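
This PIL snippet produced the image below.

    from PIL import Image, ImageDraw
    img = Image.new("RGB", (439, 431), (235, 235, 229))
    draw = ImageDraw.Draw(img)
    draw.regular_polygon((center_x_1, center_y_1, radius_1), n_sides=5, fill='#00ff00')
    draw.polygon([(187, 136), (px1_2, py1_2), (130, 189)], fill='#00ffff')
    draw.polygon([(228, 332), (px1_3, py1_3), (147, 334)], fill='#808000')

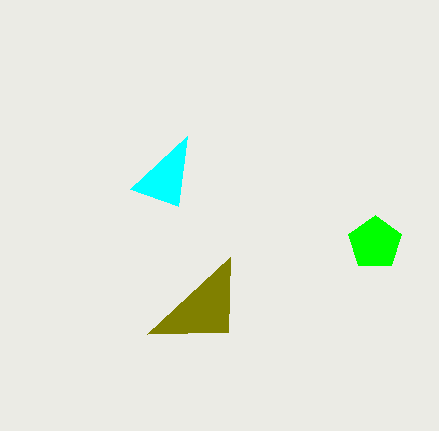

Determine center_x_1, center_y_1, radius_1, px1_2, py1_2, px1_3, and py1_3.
center_x_1 = 375, center_y_1 = 243, radius_1 = 28, px1_2 = 178, py1_2 = 206, px1_3 = 230, py1_3 = 257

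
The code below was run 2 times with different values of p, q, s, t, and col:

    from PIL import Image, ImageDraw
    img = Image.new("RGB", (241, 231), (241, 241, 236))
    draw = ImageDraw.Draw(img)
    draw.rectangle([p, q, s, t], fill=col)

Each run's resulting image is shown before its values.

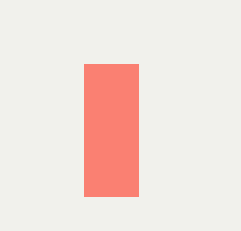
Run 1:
p = 84
q = 64
s = 138
t = 196
col = 'salmon'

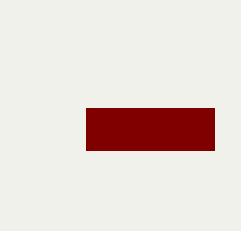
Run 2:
p = 86, q = 108, s = 214, t = 150, col = 'maroon'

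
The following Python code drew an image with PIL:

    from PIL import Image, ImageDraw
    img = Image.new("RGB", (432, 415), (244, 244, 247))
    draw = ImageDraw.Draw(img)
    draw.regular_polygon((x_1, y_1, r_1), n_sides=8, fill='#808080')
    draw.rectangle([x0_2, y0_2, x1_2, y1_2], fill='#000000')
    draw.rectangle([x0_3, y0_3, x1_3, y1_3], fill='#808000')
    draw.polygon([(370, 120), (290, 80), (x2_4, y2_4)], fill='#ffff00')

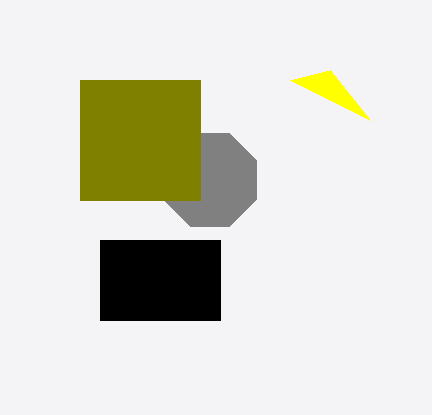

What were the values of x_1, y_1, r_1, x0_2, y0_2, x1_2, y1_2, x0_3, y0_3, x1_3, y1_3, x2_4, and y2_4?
x_1 = 210
y_1 = 180
r_1 = 50
x0_2 = 100
y0_2 = 240
x1_2 = 220
y1_2 = 320
x0_3 = 80
y0_3 = 80
x1_3 = 200
y1_3 = 200
x2_4 = 330
y2_4 = 70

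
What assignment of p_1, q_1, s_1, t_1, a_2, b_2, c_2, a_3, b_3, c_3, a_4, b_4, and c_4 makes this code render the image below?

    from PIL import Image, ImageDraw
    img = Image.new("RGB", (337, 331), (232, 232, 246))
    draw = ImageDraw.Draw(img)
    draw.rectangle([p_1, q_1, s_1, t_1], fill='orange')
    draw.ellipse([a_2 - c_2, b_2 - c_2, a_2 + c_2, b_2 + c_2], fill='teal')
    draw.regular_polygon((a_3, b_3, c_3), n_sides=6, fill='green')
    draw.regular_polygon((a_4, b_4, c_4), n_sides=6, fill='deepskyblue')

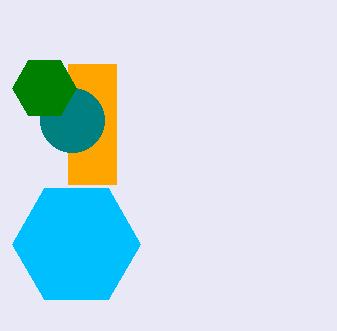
p_1 = 68; q_1 = 64; s_1 = 116; t_1 = 184; a_2 = 72; b_2 = 120; c_2 = 32; a_3 = 44; b_3 = 88; c_3 = 32; a_4 = 76; b_4 = 244; c_4 = 64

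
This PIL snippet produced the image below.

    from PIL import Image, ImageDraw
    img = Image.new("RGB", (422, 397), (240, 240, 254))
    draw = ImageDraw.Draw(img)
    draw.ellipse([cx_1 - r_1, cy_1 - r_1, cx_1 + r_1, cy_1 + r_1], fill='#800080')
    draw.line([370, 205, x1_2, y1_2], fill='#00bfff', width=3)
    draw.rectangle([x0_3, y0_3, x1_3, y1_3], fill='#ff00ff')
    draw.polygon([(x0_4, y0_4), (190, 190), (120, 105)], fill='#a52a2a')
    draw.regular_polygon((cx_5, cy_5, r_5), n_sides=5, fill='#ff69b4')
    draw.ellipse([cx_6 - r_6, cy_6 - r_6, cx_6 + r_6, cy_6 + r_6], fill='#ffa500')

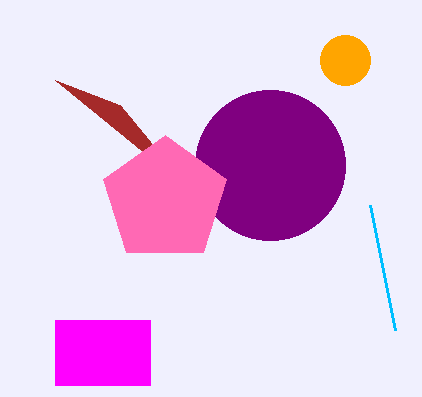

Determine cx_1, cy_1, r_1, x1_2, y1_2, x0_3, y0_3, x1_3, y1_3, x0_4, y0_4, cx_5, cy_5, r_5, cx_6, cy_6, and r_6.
cx_1 = 270; cy_1 = 165; r_1 = 75; x1_2 = 395; y1_2 = 330; x0_3 = 55; y0_3 = 320; x1_3 = 150; y1_3 = 385; x0_4 = 55; y0_4 = 80; cx_5 = 165; cy_5 = 200; r_5 = 65; cx_6 = 345; cy_6 = 60; r_6 = 25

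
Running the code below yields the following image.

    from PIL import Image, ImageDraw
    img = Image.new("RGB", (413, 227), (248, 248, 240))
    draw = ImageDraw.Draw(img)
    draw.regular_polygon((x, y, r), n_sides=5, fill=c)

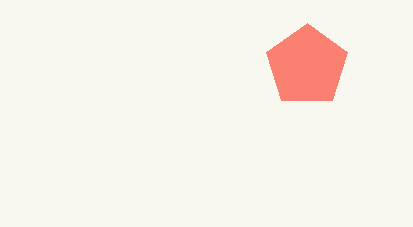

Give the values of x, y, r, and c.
x = 307
y = 66
r = 43
c = 'salmon'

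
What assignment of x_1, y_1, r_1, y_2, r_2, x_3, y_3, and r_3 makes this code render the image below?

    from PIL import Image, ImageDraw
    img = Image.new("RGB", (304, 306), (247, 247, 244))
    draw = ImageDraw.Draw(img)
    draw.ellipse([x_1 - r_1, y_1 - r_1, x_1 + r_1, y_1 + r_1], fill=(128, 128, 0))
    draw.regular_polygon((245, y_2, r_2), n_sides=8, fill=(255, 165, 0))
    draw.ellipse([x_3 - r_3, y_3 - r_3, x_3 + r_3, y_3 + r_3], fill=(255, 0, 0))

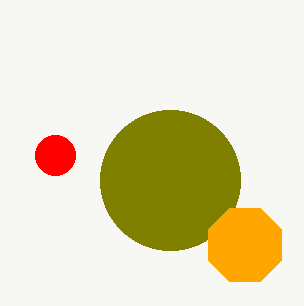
x_1 = 170, y_1 = 180, r_1 = 70, y_2 = 245, r_2 = 40, x_3 = 55, y_3 = 155, r_3 = 20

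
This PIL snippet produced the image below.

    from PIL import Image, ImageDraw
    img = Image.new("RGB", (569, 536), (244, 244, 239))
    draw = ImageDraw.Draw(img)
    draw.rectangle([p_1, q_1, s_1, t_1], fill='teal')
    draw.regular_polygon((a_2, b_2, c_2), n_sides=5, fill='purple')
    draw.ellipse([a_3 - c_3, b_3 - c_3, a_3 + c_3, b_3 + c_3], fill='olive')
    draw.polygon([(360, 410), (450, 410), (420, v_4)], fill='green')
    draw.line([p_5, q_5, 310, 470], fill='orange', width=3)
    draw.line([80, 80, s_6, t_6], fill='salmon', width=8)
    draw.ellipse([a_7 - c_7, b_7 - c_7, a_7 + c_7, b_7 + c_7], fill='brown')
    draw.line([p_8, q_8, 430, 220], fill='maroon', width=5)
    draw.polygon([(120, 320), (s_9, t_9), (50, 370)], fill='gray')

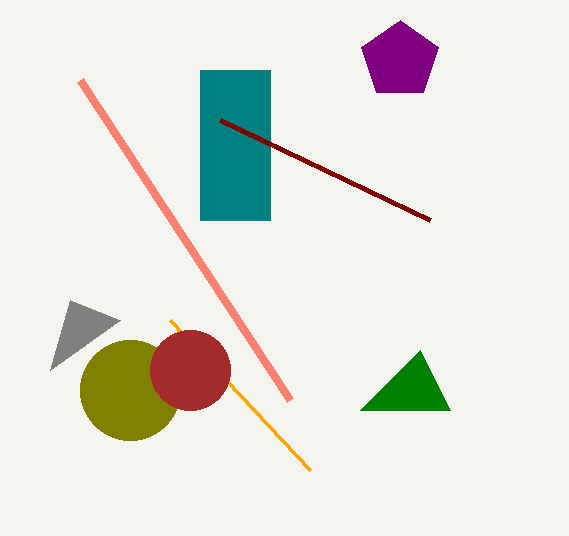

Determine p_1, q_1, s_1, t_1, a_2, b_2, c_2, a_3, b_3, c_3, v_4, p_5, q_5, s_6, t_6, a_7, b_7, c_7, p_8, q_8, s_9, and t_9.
p_1 = 200
q_1 = 70
s_1 = 270
t_1 = 220
a_2 = 400
b_2 = 60
c_2 = 40
a_3 = 130
b_3 = 390
c_3 = 50
v_4 = 350
p_5 = 170
q_5 = 320
s_6 = 290
t_6 = 400
a_7 = 190
b_7 = 370
c_7 = 40
p_8 = 220
q_8 = 120
s_9 = 70
t_9 = 300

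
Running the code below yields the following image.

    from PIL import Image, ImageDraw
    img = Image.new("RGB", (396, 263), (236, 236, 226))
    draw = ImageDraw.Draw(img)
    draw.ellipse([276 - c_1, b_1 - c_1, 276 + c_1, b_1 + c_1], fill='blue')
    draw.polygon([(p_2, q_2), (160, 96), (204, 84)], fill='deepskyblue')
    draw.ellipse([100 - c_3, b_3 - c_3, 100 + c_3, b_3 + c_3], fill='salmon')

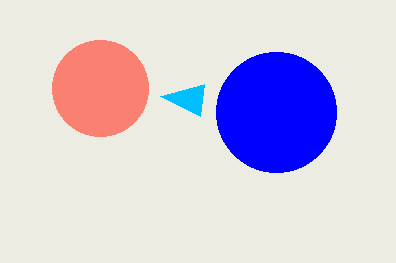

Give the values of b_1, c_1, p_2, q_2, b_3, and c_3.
b_1 = 112
c_1 = 60
p_2 = 200
q_2 = 116
b_3 = 88
c_3 = 48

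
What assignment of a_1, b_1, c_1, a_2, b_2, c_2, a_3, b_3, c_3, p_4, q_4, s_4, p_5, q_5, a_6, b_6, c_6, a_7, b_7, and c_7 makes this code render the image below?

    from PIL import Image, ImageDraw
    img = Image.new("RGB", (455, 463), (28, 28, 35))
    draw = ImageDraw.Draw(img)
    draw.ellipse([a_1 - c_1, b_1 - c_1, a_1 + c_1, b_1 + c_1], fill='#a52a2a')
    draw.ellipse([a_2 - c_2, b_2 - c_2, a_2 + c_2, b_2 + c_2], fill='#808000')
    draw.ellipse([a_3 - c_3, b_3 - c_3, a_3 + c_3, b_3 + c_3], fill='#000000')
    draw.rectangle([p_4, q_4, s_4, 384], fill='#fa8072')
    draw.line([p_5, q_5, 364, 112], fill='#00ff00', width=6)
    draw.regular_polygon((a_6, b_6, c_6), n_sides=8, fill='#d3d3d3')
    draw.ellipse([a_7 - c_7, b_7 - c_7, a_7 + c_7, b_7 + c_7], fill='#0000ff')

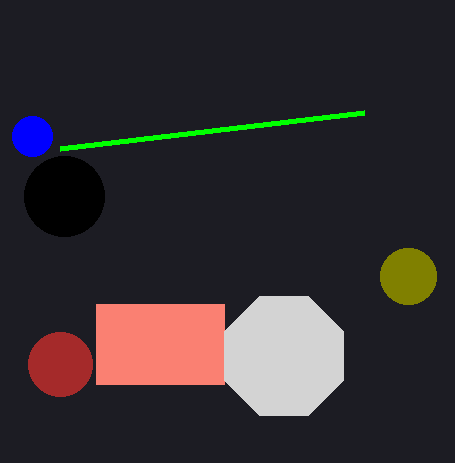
a_1 = 60
b_1 = 364
c_1 = 32
a_2 = 408
b_2 = 276
c_2 = 28
a_3 = 64
b_3 = 196
c_3 = 40
p_4 = 96
q_4 = 304
s_4 = 224
p_5 = 60
q_5 = 148
a_6 = 284
b_6 = 356
c_6 = 64
a_7 = 32
b_7 = 136
c_7 = 20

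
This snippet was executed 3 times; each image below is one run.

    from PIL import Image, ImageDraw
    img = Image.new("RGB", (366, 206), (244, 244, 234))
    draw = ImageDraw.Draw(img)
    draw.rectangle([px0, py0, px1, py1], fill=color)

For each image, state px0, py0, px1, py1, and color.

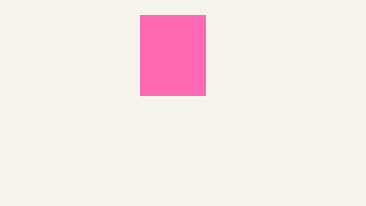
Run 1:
px0 = 140; py0 = 15; px1 = 205; py1 = 95; color = 'hotpink'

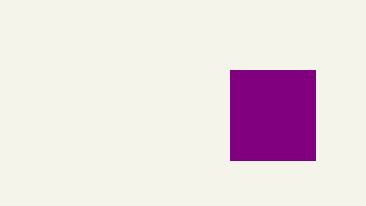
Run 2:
px0 = 230, py0 = 70, px1 = 315, py1 = 160, color = 'purple'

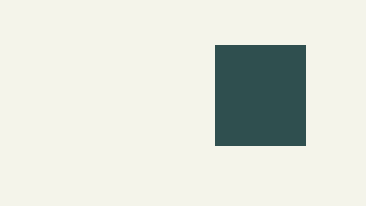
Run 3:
px0 = 215; py0 = 45; px1 = 305; py1 = 145; color = 'darkslategray'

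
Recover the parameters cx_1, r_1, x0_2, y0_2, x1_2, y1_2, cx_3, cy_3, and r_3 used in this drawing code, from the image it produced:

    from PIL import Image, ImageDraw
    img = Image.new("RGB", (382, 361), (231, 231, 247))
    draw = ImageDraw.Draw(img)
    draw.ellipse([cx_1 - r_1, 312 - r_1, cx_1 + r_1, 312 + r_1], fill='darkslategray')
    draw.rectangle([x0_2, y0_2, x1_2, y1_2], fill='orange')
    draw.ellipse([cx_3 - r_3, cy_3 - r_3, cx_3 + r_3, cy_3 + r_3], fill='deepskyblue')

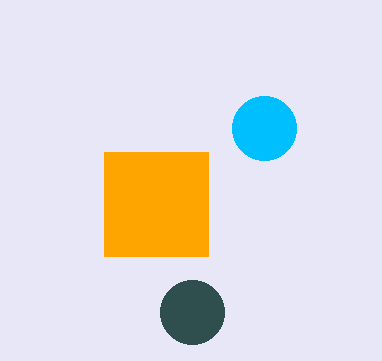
cx_1 = 192; r_1 = 32; x0_2 = 104; y0_2 = 152; x1_2 = 208; y1_2 = 256; cx_3 = 264; cy_3 = 128; r_3 = 32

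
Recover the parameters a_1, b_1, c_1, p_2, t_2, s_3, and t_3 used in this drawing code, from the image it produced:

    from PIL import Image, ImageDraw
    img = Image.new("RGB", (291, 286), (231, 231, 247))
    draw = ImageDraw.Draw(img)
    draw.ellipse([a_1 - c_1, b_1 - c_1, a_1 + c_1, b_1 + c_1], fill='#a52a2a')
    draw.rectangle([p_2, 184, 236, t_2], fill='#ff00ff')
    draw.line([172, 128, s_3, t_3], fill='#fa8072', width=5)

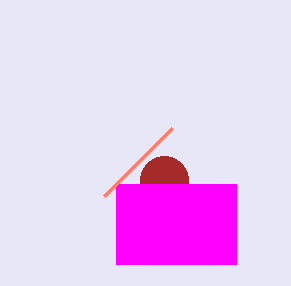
a_1 = 164; b_1 = 180; c_1 = 24; p_2 = 116; t_2 = 264; s_3 = 104; t_3 = 196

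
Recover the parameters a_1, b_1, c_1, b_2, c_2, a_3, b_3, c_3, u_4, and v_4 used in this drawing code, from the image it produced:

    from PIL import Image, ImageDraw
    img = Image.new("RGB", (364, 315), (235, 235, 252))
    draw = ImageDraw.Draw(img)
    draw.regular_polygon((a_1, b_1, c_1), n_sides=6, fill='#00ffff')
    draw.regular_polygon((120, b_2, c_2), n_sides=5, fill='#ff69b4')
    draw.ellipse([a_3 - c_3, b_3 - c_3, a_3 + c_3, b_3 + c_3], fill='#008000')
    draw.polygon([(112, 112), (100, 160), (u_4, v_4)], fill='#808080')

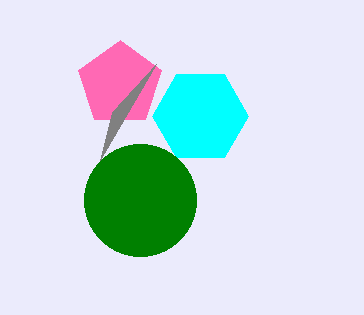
a_1 = 200, b_1 = 116, c_1 = 48, b_2 = 84, c_2 = 44, a_3 = 140, b_3 = 200, c_3 = 56, u_4 = 156, v_4 = 64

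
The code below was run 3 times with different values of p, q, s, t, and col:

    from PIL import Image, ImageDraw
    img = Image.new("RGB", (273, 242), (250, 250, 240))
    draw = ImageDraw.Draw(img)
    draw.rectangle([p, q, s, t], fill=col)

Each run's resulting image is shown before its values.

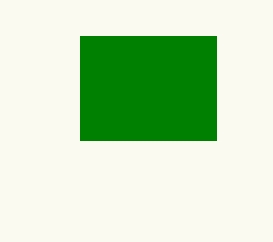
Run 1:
p = 80
q = 36
s = 216
t = 140
col = 'green'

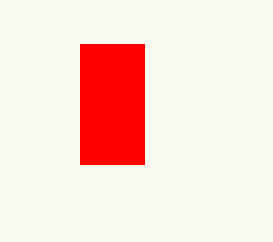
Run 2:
p = 80; q = 44; s = 144; t = 164; col = 'red'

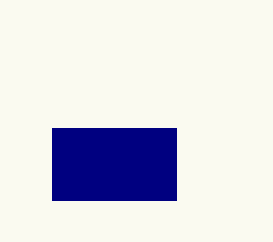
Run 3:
p = 52
q = 128
s = 176
t = 200
col = 'navy'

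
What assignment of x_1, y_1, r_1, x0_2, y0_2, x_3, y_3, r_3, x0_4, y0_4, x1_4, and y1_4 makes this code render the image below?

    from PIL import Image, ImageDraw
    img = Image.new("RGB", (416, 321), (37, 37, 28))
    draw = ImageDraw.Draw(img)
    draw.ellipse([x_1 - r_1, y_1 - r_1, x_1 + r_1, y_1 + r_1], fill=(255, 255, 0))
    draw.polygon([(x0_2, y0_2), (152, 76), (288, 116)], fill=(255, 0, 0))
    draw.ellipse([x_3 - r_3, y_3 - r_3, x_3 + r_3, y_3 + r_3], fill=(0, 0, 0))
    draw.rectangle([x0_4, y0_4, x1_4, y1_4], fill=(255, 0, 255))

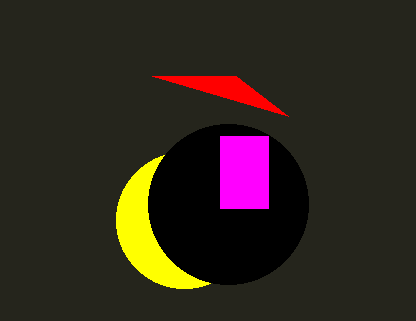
x_1 = 184
y_1 = 220
r_1 = 68
x0_2 = 236
y0_2 = 76
x_3 = 228
y_3 = 204
r_3 = 80
x0_4 = 220
y0_4 = 136
x1_4 = 268
y1_4 = 208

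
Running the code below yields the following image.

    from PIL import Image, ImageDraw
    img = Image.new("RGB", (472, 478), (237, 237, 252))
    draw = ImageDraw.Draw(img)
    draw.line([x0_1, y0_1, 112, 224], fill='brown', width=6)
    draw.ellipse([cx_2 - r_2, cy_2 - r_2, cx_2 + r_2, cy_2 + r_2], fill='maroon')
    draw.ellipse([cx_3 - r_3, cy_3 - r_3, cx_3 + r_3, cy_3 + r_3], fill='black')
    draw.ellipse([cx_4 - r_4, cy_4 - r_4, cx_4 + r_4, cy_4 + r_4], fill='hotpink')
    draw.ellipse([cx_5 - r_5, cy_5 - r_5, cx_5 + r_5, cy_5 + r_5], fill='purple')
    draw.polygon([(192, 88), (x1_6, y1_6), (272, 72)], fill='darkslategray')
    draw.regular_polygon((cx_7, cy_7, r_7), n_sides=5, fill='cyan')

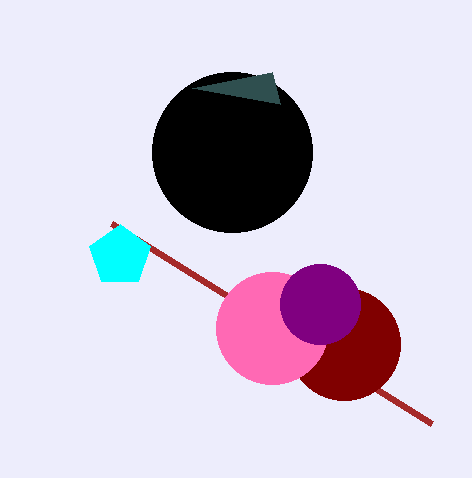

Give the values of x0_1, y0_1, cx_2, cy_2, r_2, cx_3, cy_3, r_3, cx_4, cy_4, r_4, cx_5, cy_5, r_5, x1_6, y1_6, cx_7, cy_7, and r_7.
x0_1 = 432, y0_1 = 424, cx_2 = 344, cy_2 = 344, r_2 = 56, cx_3 = 232, cy_3 = 152, r_3 = 80, cx_4 = 272, cy_4 = 328, r_4 = 56, cx_5 = 320, cy_5 = 304, r_5 = 40, x1_6 = 280, y1_6 = 104, cx_7 = 120, cy_7 = 256, r_7 = 32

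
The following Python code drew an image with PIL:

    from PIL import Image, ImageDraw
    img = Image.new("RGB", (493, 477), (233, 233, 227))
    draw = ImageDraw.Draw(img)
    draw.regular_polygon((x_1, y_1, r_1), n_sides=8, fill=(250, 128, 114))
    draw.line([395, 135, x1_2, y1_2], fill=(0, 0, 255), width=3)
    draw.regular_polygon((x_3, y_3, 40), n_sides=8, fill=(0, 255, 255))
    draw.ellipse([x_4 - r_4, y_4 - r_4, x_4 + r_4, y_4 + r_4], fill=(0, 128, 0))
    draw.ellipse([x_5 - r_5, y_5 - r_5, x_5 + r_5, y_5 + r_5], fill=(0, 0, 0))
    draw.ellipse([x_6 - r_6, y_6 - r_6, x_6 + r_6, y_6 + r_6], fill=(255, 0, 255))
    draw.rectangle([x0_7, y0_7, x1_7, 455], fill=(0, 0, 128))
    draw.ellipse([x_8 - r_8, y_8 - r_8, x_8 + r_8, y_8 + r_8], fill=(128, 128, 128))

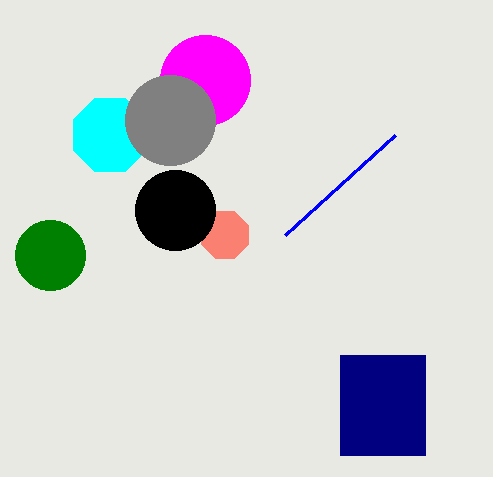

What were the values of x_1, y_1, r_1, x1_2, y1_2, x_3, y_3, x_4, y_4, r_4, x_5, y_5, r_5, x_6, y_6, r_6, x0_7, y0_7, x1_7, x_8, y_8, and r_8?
x_1 = 225; y_1 = 235; r_1 = 25; x1_2 = 285; y1_2 = 235; x_3 = 110; y_3 = 135; x_4 = 50; y_4 = 255; r_4 = 35; x_5 = 175; y_5 = 210; r_5 = 40; x_6 = 205; y_6 = 80; r_6 = 45; x0_7 = 340; y0_7 = 355; x1_7 = 425; x_8 = 170; y_8 = 120; r_8 = 45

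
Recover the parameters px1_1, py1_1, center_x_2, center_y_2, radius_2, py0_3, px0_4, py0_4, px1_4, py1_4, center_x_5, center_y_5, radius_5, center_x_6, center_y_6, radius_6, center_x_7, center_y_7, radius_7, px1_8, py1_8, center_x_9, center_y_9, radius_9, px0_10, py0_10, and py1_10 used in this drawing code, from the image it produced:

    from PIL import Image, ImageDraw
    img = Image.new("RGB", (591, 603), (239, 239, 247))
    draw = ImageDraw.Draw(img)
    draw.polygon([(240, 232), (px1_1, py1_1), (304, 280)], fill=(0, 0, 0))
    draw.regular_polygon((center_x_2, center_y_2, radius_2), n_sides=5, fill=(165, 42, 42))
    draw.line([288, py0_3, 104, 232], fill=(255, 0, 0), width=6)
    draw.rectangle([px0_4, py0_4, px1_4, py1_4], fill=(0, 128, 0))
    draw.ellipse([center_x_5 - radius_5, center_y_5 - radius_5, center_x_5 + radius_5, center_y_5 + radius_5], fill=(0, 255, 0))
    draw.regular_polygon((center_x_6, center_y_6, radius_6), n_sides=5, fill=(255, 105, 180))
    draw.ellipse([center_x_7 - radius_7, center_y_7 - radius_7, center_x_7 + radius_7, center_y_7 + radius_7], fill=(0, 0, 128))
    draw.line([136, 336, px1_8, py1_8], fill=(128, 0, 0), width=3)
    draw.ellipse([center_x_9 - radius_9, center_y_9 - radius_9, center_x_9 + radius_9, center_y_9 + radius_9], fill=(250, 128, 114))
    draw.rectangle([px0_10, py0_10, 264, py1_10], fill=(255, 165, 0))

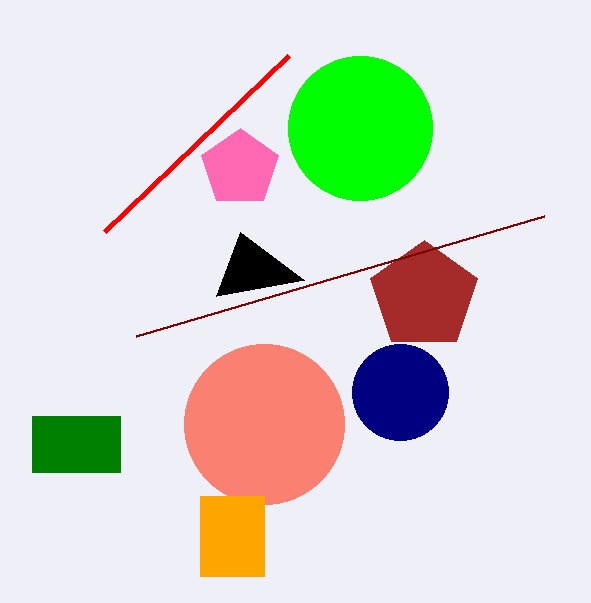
px1_1 = 216, py1_1 = 296, center_x_2 = 424, center_y_2 = 296, radius_2 = 56, py0_3 = 56, px0_4 = 32, py0_4 = 416, px1_4 = 120, py1_4 = 472, center_x_5 = 360, center_y_5 = 128, radius_5 = 72, center_x_6 = 240, center_y_6 = 168, radius_6 = 40, center_x_7 = 400, center_y_7 = 392, radius_7 = 48, px1_8 = 544, py1_8 = 216, center_x_9 = 264, center_y_9 = 424, radius_9 = 80, px0_10 = 200, py0_10 = 496, py1_10 = 576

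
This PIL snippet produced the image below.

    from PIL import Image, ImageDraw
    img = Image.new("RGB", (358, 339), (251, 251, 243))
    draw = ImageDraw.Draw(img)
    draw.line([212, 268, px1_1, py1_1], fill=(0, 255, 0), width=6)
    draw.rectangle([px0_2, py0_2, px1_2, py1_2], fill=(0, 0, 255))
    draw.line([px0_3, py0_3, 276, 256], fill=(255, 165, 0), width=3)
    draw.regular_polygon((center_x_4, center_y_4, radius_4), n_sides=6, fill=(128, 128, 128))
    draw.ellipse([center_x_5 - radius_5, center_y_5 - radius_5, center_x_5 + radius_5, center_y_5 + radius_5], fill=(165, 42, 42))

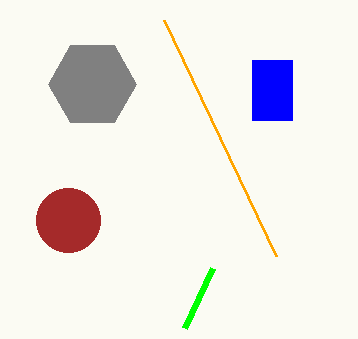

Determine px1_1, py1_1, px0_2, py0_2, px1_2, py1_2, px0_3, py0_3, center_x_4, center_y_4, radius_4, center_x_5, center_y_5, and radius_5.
px1_1 = 184
py1_1 = 328
px0_2 = 252
py0_2 = 60
px1_2 = 292
py1_2 = 120
px0_3 = 164
py0_3 = 20
center_x_4 = 92
center_y_4 = 84
radius_4 = 44
center_x_5 = 68
center_y_5 = 220
radius_5 = 32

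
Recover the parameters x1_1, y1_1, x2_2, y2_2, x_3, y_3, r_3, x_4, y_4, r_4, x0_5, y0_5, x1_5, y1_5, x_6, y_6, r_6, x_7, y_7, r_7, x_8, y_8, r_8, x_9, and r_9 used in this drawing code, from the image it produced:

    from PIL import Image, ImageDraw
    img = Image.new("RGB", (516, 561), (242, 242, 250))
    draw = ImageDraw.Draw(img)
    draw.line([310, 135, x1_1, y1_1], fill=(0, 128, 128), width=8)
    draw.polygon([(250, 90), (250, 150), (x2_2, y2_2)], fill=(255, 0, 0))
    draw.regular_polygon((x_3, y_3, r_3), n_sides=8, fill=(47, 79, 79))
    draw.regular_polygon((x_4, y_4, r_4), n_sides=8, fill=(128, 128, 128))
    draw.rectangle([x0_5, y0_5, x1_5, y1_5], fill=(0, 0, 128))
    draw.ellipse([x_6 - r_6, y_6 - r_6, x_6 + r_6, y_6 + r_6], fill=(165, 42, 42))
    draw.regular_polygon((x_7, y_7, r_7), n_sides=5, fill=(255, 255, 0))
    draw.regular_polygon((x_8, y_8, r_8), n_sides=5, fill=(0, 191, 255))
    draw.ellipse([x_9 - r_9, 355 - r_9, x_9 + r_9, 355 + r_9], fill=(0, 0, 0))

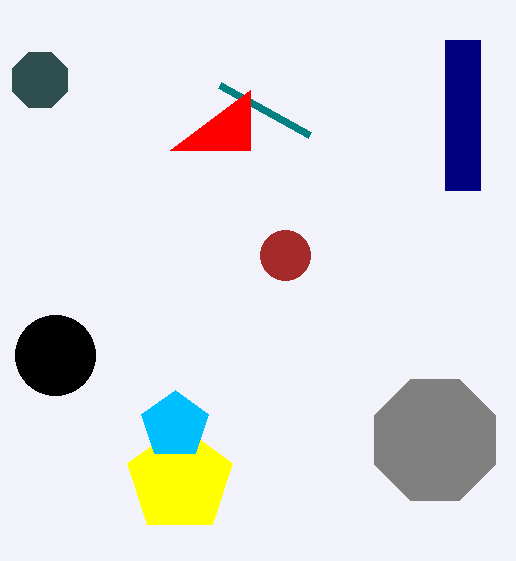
x1_1 = 220
y1_1 = 85
x2_2 = 170
y2_2 = 150
x_3 = 40
y_3 = 80
r_3 = 30
x_4 = 435
y_4 = 440
r_4 = 65
x0_5 = 445
y0_5 = 40
x1_5 = 480
y1_5 = 190
x_6 = 285
y_6 = 255
r_6 = 25
x_7 = 180
y_7 = 480
r_7 = 55
x_8 = 175
y_8 = 425
r_8 = 35
x_9 = 55
r_9 = 40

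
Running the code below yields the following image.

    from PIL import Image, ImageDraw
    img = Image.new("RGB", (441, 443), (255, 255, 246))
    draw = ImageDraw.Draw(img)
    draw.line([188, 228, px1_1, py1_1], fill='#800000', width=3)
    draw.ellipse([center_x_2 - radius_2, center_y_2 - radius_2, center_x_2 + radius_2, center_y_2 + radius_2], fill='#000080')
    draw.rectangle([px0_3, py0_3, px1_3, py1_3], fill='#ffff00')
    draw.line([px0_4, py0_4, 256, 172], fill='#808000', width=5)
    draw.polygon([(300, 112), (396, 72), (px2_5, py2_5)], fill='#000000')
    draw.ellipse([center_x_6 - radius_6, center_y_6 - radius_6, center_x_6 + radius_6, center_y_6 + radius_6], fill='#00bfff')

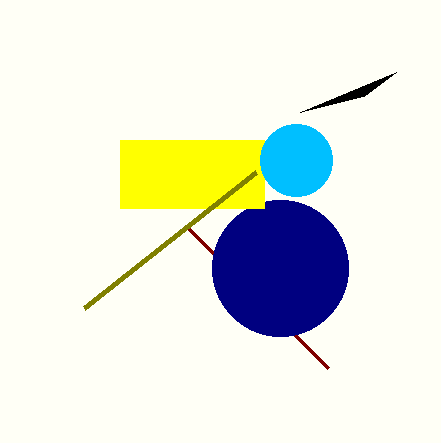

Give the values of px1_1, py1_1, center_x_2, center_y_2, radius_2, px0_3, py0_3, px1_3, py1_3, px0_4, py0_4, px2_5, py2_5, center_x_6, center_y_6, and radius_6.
px1_1 = 328
py1_1 = 368
center_x_2 = 280
center_y_2 = 268
radius_2 = 68
px0_3 = 120
py0_3 = 140
px1_3 = 264
py1_3 = 208
px0_4 = 84
py0_4 = 308
px2_5 = 364
py2_5 = 96
center_x_6 = 296
center_y_6 = 160
radius_6 = 36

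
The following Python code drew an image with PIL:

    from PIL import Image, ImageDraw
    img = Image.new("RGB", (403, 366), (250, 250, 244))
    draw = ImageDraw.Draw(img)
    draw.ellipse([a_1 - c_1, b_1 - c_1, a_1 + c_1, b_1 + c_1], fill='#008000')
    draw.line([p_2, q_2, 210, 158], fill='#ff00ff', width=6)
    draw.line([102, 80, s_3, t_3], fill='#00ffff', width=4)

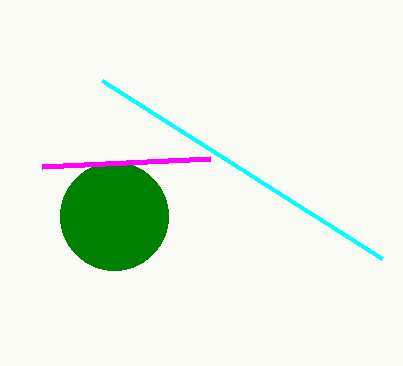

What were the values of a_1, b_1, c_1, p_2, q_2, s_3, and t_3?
a_1 = 114, b_1 = 216, c_1 = 54, p_2 = 42, q_2 = 166, s_3 = 382, t_3 = 258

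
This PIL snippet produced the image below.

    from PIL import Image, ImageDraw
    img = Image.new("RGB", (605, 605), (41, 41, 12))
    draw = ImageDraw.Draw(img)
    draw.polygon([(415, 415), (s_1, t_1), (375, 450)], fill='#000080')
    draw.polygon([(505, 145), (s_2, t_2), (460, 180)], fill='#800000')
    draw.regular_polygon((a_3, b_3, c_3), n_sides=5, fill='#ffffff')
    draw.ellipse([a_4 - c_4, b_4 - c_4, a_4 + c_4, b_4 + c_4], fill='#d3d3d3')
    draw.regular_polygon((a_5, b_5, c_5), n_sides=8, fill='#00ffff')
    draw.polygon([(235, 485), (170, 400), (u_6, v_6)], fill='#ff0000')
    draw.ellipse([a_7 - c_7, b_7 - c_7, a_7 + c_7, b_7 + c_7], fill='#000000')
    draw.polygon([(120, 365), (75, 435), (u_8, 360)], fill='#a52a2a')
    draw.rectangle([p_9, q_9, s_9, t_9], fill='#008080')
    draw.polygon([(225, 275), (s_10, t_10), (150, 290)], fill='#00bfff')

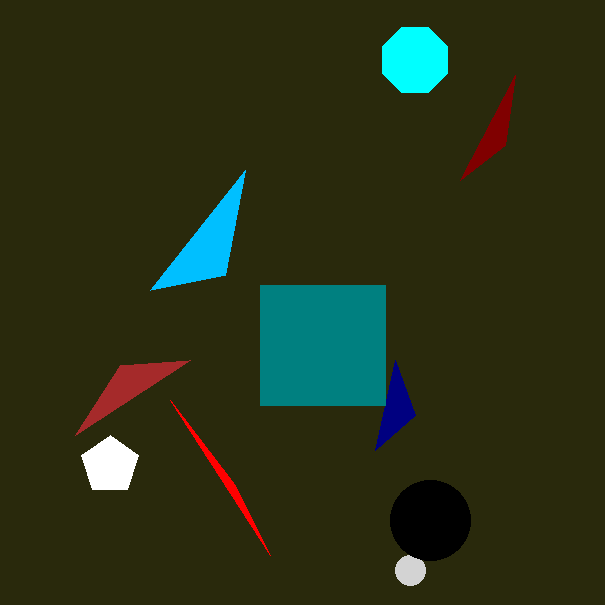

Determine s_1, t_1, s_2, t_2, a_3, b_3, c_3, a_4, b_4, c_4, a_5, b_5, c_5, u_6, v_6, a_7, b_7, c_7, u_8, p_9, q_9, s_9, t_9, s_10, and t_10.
s_1 = 395, t_1 = 360, s_2 = 515, t_2 = 75, a_3 = 110, b_3 = 465, c_3 = 30, a_4 = 410, b_4 = 570, c_4 = 15, a_5 = 415, b_5 = 60, c_5 = 35, u_6 = 270, v_6 = 555, a_7 = 430, b_7 = 520, c_7 = 40, u_8 = 190, p_9 = 260, q_9 = 285, s_9 = 385, t_9 = 405, s_10 = 245, t_10 = 170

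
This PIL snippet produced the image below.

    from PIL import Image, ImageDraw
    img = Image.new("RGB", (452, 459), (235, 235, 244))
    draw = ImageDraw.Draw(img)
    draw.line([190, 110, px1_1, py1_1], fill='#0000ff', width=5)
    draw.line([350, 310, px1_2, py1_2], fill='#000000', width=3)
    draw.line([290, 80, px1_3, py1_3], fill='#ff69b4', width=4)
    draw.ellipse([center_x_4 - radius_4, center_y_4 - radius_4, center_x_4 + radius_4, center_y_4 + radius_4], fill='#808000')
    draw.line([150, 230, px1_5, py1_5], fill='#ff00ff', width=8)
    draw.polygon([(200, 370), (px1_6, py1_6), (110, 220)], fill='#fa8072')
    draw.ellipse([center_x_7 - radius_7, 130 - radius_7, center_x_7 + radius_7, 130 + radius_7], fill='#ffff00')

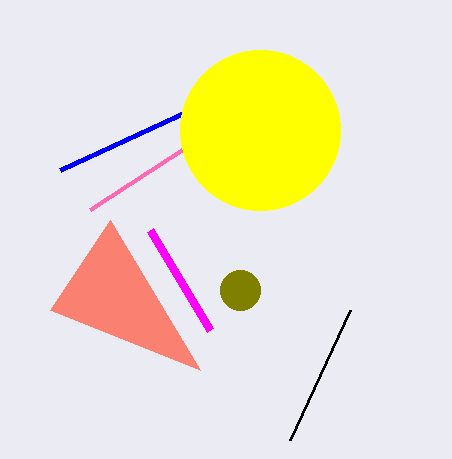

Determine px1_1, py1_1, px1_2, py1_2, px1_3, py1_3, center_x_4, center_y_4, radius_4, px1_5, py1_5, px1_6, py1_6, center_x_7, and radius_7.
px1_1 = 60; py1_1 = 170; px1_2 = 290; py1_2 = 440; px1_3 = 90; py1_3 = 210; center_x_4 = 240; center_y_4 = 290; radius_4 = 20; px1_5 = 210; py1_5 = 330; px1_6 = 50; py1_6 = 310; center_x_7 = 260; radius_7 = 80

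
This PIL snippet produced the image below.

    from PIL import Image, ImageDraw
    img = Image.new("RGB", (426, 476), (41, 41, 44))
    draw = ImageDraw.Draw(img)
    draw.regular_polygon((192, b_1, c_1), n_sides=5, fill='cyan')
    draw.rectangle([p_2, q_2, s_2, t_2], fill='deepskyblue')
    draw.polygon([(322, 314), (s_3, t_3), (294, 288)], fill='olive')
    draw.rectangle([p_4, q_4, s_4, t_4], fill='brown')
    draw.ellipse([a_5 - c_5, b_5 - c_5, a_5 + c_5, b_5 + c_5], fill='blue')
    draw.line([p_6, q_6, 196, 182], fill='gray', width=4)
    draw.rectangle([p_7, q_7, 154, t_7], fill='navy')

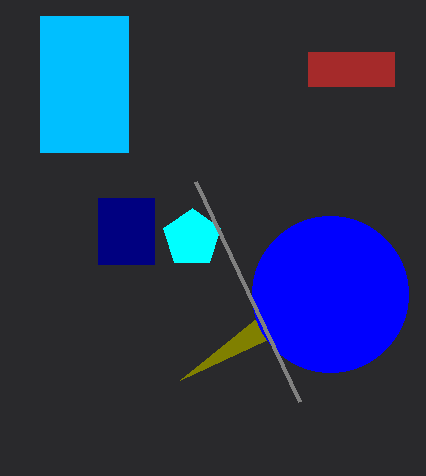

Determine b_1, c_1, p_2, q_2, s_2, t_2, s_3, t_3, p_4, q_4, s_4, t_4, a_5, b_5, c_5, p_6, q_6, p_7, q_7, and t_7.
b_1 = 238
c_1 = 30
p_2 = 40
q_2 = 16
s_2 = 128
t_2 = 152
s_3 = 180
t_3 = 380
p_4 = 308
q_4 = 52
s_4 = 394
t_4 = 86
a_5 = 330
b_5 = 294
c_5 = 78
p_6 = 300
q_6 = 402
p_7 = 98
q_7 = 198
t_7 = 264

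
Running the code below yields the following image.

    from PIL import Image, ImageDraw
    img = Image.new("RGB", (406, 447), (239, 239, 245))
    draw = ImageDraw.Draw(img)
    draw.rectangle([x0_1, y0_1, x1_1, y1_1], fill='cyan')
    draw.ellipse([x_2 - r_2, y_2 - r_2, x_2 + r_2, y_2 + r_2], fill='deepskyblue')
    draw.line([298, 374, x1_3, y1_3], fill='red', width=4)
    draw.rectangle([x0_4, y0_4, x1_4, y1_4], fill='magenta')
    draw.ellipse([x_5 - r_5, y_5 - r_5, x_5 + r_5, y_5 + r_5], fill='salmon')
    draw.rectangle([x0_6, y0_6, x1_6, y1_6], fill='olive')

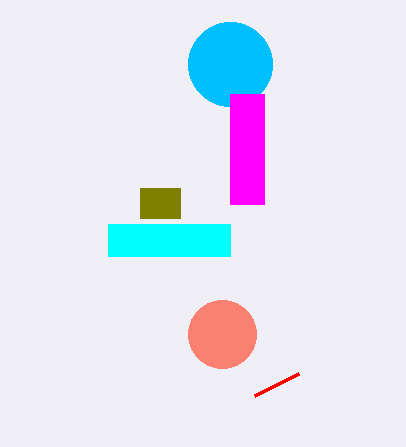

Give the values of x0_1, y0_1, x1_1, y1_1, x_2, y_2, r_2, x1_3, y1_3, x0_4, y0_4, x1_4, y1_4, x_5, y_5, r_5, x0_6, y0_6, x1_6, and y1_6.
x0_1 = 108
y0_1 = 224
x1_1 = 230
y1_1 = 256
x_2 = 230
y_2 = 64
r_2 = 42
x1_3 = 254
y1_3 = 396
x0_4 = 230
y0_4 = 94
x1_4 = 264
y1_4 = 204
x_5 = 222
y_5 = 334
r_5 = 34
x0_6 = 140
y0_6 = 188
x1_6 = 180
y1_6 = 218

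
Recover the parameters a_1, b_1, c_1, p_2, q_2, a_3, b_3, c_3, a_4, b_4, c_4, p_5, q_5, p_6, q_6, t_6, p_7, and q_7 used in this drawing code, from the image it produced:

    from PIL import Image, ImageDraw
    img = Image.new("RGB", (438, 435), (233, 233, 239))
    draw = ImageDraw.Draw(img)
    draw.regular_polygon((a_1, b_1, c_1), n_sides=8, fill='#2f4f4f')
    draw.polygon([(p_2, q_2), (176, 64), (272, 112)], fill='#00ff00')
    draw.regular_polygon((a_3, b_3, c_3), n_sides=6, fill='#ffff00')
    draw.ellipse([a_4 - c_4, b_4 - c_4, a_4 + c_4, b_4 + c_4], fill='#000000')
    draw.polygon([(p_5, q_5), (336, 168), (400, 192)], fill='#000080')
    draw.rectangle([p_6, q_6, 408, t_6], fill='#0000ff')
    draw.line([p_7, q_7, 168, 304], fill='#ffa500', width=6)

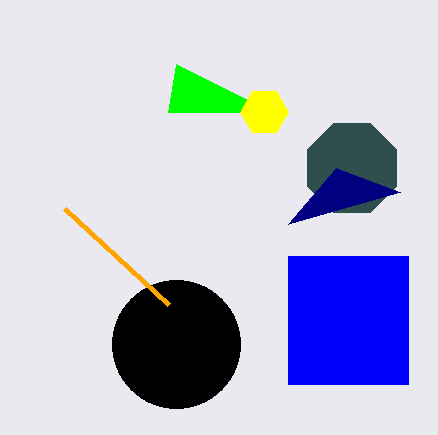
a_1 = 352
b_1 = 168
c_1 = 48
p_2 = 168
q_2 = 112
a_3 = 264
b_3 = 112
c_3 = 24
a_4 = 176
b_4 = 344
c_4 = 64
p_5 = 288
q_5 = 224
p_6 = 288
q_6 = 256
t_6 = 384
p_7 = 64
q_7 = 208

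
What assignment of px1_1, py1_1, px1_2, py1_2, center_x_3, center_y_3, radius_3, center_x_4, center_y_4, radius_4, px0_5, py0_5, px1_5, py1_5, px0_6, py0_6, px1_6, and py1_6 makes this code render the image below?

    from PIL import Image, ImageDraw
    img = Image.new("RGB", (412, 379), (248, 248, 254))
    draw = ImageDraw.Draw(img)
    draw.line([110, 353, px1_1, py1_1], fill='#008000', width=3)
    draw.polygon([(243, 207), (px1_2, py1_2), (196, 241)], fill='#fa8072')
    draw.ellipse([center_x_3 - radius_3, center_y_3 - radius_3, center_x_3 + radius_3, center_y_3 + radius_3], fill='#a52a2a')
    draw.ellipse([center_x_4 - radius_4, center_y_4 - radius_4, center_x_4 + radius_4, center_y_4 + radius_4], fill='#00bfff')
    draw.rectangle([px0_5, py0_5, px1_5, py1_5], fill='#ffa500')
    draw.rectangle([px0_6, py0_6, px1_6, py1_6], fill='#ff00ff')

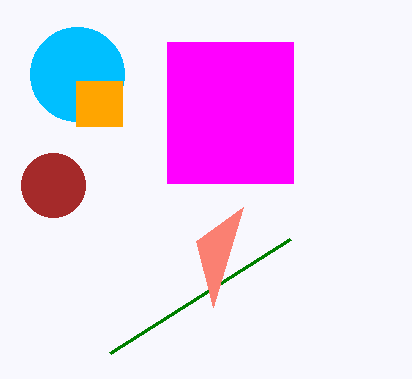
px1_1 = 290; py1_1 = 239; px1_2 = 213; py1_2 = 307; center_x_3 = 53; center_y_3 = 185; radius_3 = 32; center_x_4 = 77; center_y_4 = 74; radius_4 = 47; px0_5 = 76; py0_5 = 81; px1_5 = 122; py1_5 = 126; px0_6 = 167; py0_6 = 42; px1_6 = 293; py1_6 = 183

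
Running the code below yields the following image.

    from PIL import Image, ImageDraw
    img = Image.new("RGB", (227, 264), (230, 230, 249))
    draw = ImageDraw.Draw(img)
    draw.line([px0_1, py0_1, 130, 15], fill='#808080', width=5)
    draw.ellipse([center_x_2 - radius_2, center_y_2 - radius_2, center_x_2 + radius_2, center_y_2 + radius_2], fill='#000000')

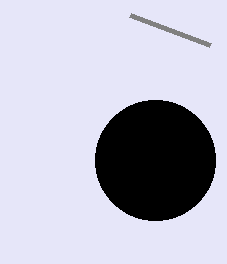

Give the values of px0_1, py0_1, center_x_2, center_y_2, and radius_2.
px0_1 = 210, py0_1 = 45, center_x_2 = 155, center_y_2 = 160, radius_2 = 60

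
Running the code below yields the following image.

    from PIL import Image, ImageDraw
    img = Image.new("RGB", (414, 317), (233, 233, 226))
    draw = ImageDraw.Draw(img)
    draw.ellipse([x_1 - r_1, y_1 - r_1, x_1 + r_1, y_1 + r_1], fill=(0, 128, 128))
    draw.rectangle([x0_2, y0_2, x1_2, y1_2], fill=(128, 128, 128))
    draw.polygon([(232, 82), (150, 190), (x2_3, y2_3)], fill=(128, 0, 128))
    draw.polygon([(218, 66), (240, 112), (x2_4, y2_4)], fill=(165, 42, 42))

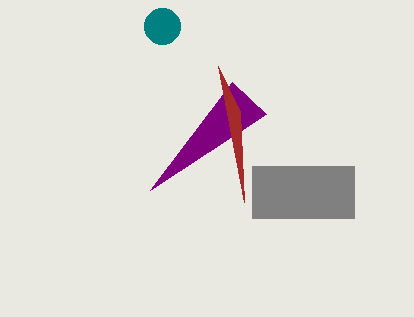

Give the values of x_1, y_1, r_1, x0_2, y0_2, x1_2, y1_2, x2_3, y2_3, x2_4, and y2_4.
x_1 = 162, y_1 = 26, r_1 = 18, x0_2 = 252, y0_2 = 166, x1_2 = 354, y1_2 = 218, x2_3 = 266, y2_3 = 114, x2_4 = 244, y2_4 = 202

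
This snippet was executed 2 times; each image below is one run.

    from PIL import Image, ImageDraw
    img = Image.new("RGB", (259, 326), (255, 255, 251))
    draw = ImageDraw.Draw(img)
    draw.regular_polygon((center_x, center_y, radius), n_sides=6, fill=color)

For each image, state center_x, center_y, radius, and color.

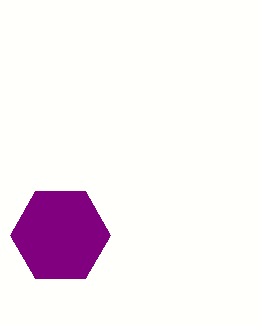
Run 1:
center_x = 60; center_y = 235; radius = 50; color = 'purple'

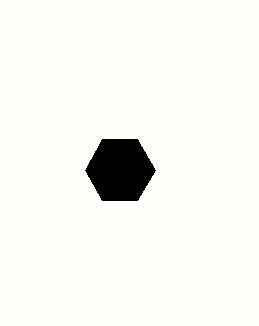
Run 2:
center_x = 120; center_y = 170; radius = 35; color = 'black'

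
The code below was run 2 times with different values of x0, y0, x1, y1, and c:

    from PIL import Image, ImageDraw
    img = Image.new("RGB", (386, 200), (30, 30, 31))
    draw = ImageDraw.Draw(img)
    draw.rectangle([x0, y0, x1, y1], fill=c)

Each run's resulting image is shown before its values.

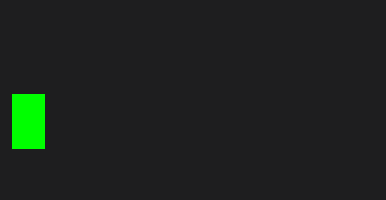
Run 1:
x0 = 12; y0 = 94; x1 = 44; y1 = 148; c = 'lime'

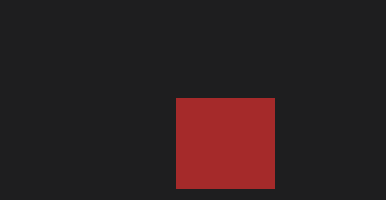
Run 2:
x0 = 176, y0 = 98, x1 = 274, y1 = 188, c = 'brown'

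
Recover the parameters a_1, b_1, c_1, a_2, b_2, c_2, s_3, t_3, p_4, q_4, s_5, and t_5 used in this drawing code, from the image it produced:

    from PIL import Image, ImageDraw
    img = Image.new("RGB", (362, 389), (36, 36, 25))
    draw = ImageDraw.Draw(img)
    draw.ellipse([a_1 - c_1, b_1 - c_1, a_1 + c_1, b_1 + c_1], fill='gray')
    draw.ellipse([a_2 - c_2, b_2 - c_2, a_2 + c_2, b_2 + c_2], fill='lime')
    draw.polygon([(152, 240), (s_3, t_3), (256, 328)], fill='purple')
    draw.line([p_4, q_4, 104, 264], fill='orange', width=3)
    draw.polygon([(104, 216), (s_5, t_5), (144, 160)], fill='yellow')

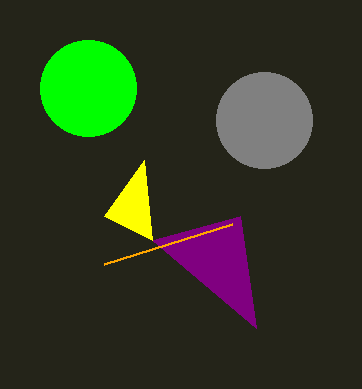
a_1 = 264; b_1 = 120; c_1 = 48; a_2 = 88; b_2 = 88; c_2 = 48; s_3 = 240; t_3 = 216; p_4 = 232; q_4 = 224; s_5 = 152; t_5 = 240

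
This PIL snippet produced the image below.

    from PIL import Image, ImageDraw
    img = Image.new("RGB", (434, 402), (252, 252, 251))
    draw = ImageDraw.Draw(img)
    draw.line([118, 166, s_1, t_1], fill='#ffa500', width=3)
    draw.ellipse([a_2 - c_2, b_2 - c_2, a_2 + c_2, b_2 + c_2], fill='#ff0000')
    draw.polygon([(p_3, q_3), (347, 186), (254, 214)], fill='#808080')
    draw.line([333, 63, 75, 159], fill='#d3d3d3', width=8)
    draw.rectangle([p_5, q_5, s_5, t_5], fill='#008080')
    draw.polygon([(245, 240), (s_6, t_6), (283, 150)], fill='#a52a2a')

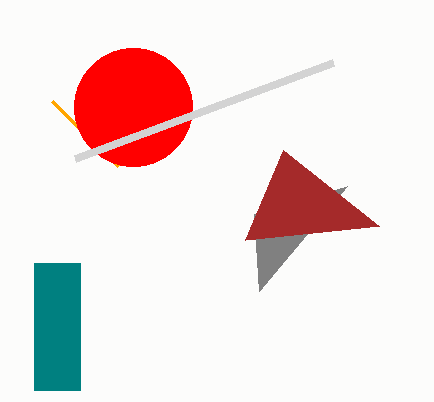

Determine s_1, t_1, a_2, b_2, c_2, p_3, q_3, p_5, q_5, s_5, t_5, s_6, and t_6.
s_1 = 52, t_1 = 101, a_2 = 133, b_2 = 107, c_2 = 59, p_3 = 259, q_3 = 291, p_5 = 34, q_5 = 263, s_5 = 80, t_5 = 390, s_6 = 379, t_6 = 226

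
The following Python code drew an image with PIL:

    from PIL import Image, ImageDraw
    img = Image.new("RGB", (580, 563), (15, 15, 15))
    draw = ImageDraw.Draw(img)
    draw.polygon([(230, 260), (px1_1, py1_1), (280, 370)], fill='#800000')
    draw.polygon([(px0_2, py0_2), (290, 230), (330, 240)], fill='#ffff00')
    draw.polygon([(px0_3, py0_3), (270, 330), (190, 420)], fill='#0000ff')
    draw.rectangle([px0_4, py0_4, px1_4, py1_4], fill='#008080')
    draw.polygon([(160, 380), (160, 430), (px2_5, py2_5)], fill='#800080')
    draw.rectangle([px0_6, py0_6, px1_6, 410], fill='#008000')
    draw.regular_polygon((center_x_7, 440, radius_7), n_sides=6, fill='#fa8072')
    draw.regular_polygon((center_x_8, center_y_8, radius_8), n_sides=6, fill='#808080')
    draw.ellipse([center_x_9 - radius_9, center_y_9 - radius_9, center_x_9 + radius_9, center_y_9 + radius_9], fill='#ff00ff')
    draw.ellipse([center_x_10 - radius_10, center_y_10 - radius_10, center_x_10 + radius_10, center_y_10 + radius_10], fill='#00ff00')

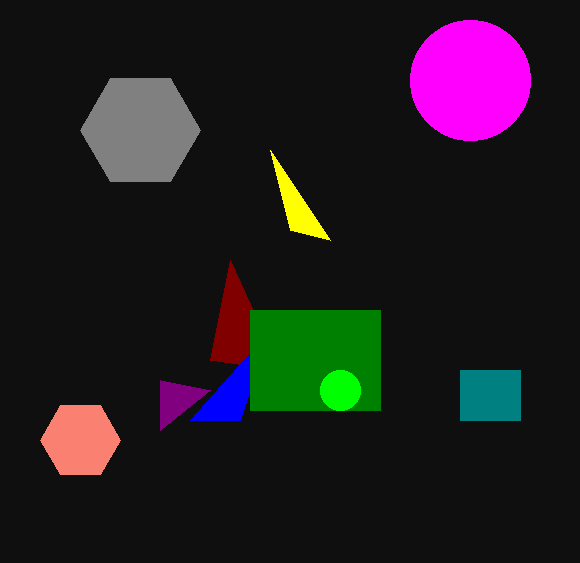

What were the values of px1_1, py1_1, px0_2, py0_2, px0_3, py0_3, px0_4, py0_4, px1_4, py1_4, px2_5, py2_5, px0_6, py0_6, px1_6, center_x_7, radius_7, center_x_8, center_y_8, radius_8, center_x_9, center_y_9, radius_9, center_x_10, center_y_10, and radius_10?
px1_1 = 210, py1_1 = 360, px0_2 = 270, py0_2 = 150, px0_3 = 240, py0_3 = 420, px0_4 = 460, py0_4 = 370, px1_4 = 520, py1_4 = 420, px2_5 = 210, py2_5 = 390, px0_6 = 250, py0_6 = 310, px1_6 = 380, center_x_7 = 80, radius_7 = 40, center_x_8 = 140, center_y_8 = 130, radius_8 = 60, center_x_9 = 470, center_y_9 = 80, radius_9 = 60, center_x_10 = 340, center_y_10 = 390, radius_10 = 20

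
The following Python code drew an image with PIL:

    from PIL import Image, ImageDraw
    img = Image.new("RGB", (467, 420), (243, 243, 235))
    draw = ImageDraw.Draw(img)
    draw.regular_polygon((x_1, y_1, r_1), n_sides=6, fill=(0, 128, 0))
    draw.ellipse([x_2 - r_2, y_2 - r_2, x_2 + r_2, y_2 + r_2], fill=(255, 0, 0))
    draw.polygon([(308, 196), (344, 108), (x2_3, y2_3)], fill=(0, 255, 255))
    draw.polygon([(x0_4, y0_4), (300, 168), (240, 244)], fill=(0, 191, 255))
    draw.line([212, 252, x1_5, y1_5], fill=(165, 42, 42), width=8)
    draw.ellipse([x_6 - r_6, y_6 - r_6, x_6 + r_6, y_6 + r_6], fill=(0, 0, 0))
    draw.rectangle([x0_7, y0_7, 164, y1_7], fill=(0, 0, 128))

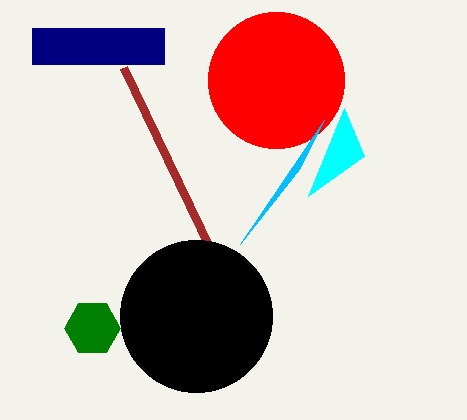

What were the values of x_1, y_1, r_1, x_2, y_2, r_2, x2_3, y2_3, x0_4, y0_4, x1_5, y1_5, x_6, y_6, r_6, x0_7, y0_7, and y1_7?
x_1 = 92
y_1 = 328
r_1 = 28
x_2 = 276
y_2 = 80
r_2 = 68
x2_3 = 364
y2_3 = 156
x0_4 = 324
y0_4 = 120
x1_5 = 124
y1_5 = 68
x_6 = 196
y_6 = 316
r_6 = 76
x0_7 = 32
y0_7 = 28
y1_7 = 64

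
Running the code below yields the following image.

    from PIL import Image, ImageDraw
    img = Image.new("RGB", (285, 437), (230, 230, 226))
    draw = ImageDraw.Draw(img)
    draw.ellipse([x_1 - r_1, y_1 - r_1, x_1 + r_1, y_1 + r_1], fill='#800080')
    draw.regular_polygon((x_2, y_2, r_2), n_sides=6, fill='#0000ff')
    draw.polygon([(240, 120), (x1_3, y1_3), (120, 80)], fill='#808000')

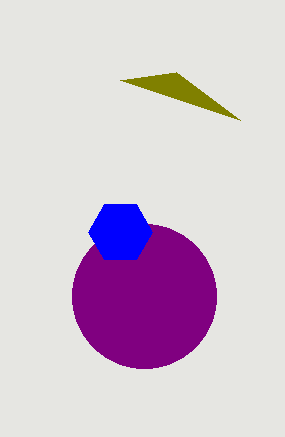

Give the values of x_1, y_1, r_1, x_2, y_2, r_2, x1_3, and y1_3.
x_1 = 144, y_1 = 296, r_1 = 72, x_2 = 120, y_2 = 232, r_2 = 32, x1_3 = 176, y1_3 = 72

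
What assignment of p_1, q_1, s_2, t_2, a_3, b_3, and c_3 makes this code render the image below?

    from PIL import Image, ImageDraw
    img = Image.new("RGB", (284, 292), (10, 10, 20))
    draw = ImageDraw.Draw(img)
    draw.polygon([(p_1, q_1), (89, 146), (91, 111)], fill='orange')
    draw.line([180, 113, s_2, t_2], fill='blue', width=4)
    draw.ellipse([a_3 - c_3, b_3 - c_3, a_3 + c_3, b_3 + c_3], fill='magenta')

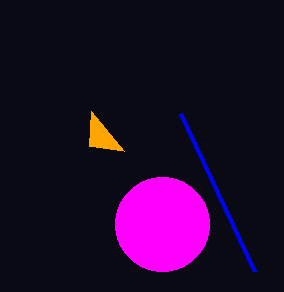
p_1 = 124
q_1 = 151
s_2 = 254
t_2 = 271
a_3 = 162
b_3 = 224
c_3 = 47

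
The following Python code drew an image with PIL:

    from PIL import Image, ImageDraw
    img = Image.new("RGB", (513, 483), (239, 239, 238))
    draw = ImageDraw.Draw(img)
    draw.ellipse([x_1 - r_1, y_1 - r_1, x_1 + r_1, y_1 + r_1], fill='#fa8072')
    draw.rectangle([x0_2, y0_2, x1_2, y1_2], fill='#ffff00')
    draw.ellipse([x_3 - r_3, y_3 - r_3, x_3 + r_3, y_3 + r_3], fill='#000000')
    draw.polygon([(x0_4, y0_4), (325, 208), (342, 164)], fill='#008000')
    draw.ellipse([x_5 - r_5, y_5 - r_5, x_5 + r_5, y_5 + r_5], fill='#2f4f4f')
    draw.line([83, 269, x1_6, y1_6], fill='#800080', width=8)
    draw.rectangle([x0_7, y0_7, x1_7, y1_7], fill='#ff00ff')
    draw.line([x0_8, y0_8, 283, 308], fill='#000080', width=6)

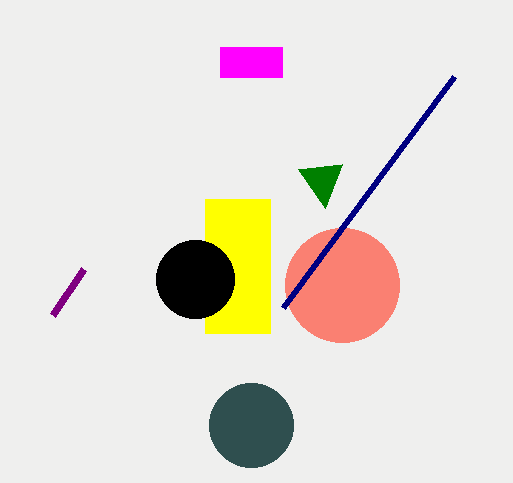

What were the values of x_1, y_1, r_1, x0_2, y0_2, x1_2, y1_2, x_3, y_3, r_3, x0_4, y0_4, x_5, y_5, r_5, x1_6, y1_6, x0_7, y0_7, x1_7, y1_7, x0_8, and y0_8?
x_1 = 342
y_1 = 285
r_1 = 57
x0_2 = 205
y0_2 = 199
x1_2 = 270
y1_2 = 333
x_3 = 195
y_3 = 279
r_3 = 39
x0_4 = 298
y0_4 = 169
x_5 = 251
y_5 = 425
r_5 = 42
x1_6 = 52
y1_6 = 315
x0_7 = 220
y0_7 = 47
x1_7 = 282
y1_7 = 77
x0_8 = 454
y0_8 = 77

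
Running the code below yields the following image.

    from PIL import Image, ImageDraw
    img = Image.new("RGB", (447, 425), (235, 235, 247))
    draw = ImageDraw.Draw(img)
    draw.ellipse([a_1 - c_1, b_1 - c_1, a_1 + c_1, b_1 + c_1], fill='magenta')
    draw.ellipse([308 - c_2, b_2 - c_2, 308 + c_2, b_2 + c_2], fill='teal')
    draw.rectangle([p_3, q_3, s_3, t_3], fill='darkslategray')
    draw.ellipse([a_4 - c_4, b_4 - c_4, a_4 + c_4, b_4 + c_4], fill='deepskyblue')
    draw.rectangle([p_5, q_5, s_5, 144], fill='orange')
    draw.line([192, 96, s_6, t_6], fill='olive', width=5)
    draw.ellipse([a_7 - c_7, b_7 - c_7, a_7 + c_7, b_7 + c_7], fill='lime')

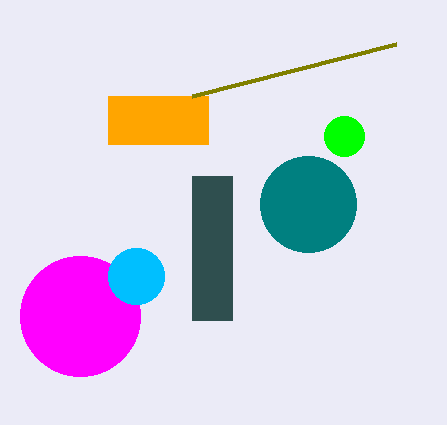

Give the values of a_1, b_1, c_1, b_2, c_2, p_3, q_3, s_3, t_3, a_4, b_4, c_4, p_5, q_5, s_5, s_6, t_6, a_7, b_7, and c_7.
a_1 = 80; b_1 = 316; c_1 = 60; b_2 = 204; c_2 = 48; p_3 = 192; q_3 = 176; s_3 = 232; t_3 = 320; a_4 = 136; b_4 = 276; c_4 = 28; p_5 = 108; q_5 = 96; s_5 = 208; s_6 = 396; t_6 = 44; a_7 = 344; b_7 = 136; c_7 = 20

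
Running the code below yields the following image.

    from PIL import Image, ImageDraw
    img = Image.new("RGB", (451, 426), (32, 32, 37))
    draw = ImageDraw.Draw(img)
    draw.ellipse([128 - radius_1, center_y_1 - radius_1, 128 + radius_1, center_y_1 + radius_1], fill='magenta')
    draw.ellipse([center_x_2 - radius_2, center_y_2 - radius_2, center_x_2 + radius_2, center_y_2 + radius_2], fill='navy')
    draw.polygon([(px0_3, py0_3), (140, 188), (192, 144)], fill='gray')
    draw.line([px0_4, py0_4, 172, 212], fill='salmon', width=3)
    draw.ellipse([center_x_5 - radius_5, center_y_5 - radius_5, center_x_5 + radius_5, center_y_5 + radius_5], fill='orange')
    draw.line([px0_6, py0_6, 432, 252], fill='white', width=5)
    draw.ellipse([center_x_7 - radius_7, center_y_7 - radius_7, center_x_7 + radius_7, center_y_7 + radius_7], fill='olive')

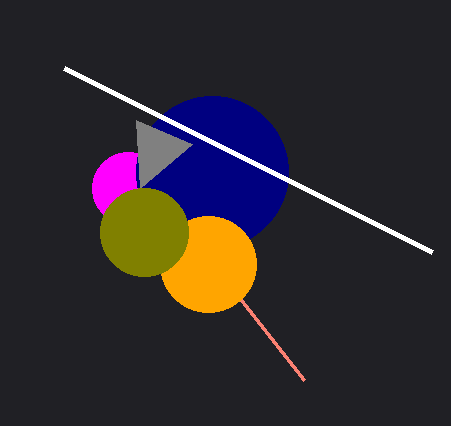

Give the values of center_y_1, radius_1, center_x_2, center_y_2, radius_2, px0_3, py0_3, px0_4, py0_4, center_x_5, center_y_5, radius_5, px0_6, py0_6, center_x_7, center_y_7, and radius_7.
center_y_1 = 188, radius_1 = 36, center_x_2 = 212, center_y_2 = 172, radius_2 = 76, px0_3 = 136, py0_3 = 120, px0_4 = 304, py0_4 = 380, center_x_5 = 208, center_y_5 = 264, radius_5 = 48, px0_6 = 64, py0_6 = 68, center_x_7 = 144, center_y_7 = 232, radius_7 = 44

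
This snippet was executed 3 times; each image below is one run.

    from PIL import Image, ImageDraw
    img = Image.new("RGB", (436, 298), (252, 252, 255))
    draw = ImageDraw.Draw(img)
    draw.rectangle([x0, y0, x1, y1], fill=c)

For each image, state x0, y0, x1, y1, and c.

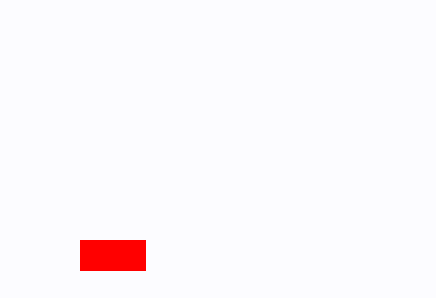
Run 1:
x0 = 80, y0 = 240, x1 = 145, y1 = 270, c = 'red'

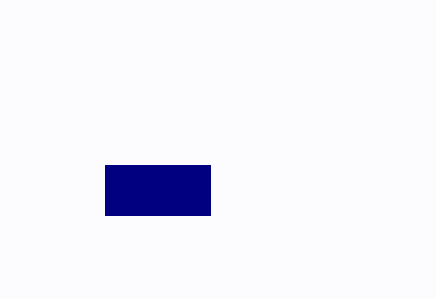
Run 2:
x0 = 105, y0 = 165, x1 = 210, y1 = 215, c = 'navy'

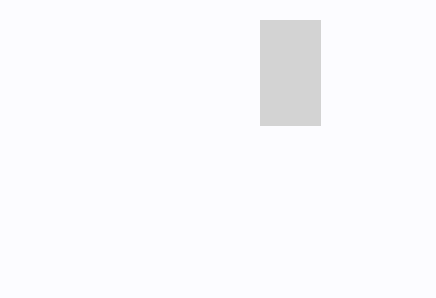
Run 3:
x0 = 260
y0 = 20
x1 = 320
y1 = 125
c = 'lightgray'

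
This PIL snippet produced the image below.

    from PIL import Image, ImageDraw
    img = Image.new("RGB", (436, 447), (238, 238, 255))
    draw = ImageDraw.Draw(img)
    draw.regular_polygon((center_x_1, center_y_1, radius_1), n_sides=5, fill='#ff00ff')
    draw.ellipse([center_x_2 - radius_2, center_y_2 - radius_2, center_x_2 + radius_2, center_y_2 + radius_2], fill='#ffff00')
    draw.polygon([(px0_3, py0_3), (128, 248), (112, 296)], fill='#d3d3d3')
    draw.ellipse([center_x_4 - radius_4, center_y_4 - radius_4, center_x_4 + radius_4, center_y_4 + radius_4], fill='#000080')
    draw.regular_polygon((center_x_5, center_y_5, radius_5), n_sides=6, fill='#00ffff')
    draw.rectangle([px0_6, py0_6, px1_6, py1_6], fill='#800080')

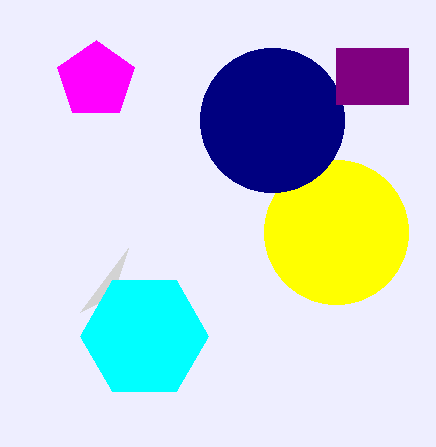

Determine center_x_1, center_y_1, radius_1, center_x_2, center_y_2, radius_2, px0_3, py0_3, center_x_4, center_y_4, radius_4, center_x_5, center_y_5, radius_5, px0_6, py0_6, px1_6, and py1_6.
center_x_1 = 96, center_y_1 = 80, radius_1 = 40, center_x_2 = 336, center_y_2 = 232, radius_2 = 72, px0_3 = 80, py0_3 = 312, center_x_4 = 272, center_y_4 = 120, radius_4 = 72, center_x_5 = 144, center_y_5 = 336, radius_5 = 64, px0_6 = 336, py0_6 = 48, px1_6 = 408, py1_6 = 104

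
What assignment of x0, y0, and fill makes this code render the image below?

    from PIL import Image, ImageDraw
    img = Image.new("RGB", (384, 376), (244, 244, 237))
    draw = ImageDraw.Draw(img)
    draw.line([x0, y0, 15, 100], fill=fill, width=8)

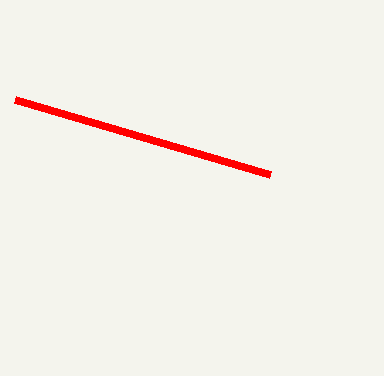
x0 = 270, y0 = 175, fill = 'red'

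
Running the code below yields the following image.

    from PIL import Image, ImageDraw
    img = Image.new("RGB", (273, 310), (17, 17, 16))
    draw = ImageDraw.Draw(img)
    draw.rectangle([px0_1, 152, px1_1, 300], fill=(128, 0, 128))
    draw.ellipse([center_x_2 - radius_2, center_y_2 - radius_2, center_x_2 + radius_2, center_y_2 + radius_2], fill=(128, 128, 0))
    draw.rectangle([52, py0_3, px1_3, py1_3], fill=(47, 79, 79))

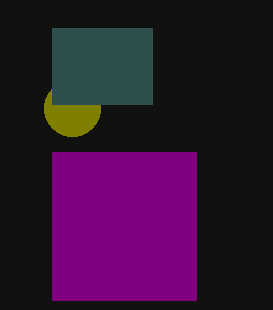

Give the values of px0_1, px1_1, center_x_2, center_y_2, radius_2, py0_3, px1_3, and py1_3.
px0_1 = 52
px1_1 = 196
center_x_2 = 72
center_y_2 = 108
radius_2 = 28
py0_3 = 28
px1_3 = 152
py1_3 = 104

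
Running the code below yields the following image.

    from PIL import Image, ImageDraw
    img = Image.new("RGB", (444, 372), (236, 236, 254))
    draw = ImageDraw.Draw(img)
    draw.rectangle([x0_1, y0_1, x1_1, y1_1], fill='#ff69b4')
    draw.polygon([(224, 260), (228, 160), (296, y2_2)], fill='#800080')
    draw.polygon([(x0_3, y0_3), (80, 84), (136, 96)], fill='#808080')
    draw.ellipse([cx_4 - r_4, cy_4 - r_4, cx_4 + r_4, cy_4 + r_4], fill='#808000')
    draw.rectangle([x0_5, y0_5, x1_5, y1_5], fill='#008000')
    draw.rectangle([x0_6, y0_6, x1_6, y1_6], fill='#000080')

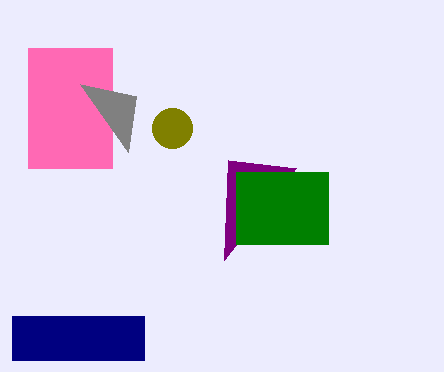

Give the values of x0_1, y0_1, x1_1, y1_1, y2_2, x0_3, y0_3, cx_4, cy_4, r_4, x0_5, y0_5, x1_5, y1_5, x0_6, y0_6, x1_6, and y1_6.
x0_1 = 28
y0_1 = 48
x1_1 = 112
y1_1 = 168
y2_2 = 168
x0_3 = 128
y0_3 = 152
cx_4 = 172
cy_4 = 128
r_4 = 20
x0_5 = 236
y0_5 = 172
x1_5 = 328
y1_5 = 244
x0_6 = 12
y0_6 = 316
x1_6 = 144
y1_6 = 360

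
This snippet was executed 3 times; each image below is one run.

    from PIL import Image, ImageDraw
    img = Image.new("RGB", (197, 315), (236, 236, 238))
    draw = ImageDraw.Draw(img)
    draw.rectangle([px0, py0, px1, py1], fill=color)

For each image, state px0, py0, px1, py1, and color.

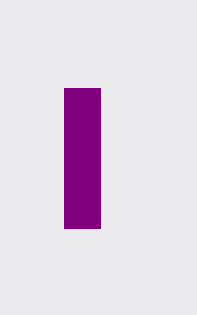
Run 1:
px0 = 64, py0 = 88, px1 = 100, py1 = 228, color = 'purple'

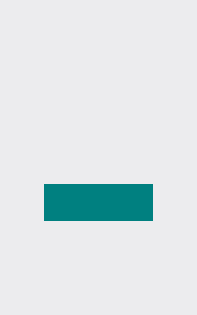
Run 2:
px0 = 44
py0 = 184
px1 = 152
py1 = 220
color = 'teal'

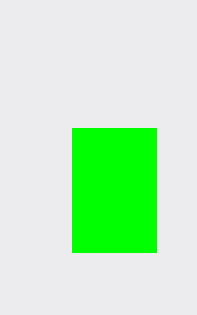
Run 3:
px0 = 72; py0 = 128; px1 = 156; py1 = 252; color = 'lime'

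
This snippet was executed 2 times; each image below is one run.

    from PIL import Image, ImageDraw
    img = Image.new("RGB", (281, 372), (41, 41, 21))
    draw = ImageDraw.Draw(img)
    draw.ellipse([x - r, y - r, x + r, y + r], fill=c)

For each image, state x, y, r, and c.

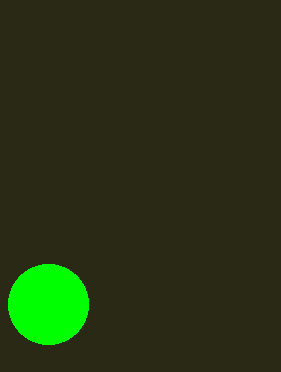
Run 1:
x = 48; y = 304; r = 40; c = 'lime'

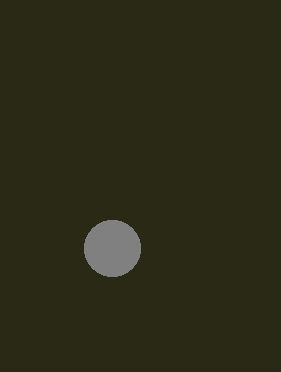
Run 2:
x = 112, y = 248, r = 28, c = 'gray'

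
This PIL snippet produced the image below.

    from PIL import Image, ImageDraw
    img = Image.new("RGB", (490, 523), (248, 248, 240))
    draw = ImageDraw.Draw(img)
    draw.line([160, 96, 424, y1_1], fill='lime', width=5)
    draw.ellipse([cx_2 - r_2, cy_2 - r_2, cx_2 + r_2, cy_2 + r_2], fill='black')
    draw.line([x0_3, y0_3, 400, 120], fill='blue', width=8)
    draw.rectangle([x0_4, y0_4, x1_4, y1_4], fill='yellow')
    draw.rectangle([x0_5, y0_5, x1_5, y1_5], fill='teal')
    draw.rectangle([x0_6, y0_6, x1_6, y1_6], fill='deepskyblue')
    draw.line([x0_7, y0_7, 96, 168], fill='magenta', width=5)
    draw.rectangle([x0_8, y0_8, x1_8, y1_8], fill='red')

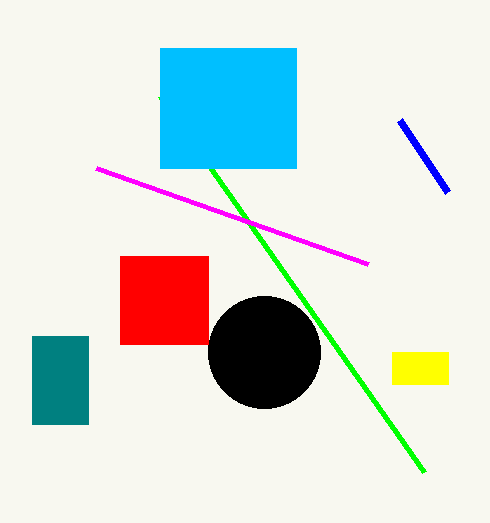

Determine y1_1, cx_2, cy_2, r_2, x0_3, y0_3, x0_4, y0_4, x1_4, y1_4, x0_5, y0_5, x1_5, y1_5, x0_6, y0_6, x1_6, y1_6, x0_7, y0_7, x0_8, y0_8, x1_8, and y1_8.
y1_1 = 472; cx_2 = 264; cy_2 = 352; r_2 = 56; x0_3 = 448; y0_3 = 192; x0_4 = 392; y0_4 = 352; x1_4 = 448; y1_4 = 384; x0_5 = 32; y0_5 = 336; x1_5 = 88; y1_5 = 424; x0_6 = 160; y0_6 = 48; x1_6 = 296; y1_6 = 168; x0_7 = 368; y0_7 = 264; x0_8 = 120; y0_8 = 256; x1_8 = 208; y1_8 = 344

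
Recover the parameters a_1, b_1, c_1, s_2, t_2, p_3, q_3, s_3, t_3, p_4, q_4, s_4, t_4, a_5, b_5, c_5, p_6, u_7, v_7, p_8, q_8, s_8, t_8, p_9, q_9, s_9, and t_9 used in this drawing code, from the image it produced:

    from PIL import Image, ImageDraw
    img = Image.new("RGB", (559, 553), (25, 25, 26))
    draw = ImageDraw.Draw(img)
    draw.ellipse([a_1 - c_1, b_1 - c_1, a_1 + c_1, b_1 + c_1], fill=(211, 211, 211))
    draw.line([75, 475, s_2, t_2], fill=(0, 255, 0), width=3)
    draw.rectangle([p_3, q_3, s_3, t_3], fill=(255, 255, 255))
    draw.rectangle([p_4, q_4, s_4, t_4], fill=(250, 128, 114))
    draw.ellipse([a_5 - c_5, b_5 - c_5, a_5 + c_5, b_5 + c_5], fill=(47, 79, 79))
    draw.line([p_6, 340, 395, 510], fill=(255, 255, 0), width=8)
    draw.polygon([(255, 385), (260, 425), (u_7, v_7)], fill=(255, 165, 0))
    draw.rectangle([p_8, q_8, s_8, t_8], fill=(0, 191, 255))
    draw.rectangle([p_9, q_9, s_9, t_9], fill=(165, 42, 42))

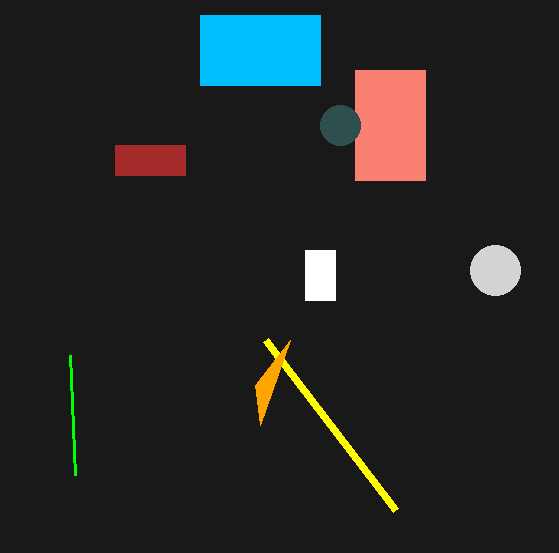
a_1 = 495, b_1 = 270, c_1 = 25, s_2 = 70, t_2 = 355, p_3 = 305, q_3 = 250, s_3 = 335, t_3 = 300, p_4 = 355, q_4 = 70, s_4 = 425, t_4 = 180, a_5 = 340, b_5 = 125, c_5 = 20, p_6 = 265, u_7 = 290, v_7 = 340, p_8 = 200, q_8 = 15, s_8 = 320, t_8 = 85, p_9 = 115, q_9 = 145, s_9 = 185, t_9 = 175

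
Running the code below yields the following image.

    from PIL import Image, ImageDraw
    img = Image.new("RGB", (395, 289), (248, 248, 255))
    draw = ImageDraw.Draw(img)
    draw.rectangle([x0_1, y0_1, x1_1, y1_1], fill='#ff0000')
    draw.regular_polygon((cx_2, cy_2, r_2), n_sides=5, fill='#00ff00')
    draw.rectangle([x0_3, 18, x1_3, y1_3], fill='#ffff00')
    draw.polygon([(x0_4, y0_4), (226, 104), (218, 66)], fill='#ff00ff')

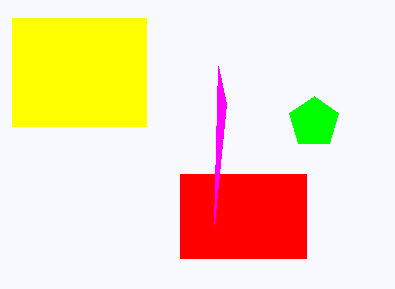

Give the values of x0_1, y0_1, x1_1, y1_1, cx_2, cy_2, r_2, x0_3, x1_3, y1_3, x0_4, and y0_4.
x0_1 = 180; y0_1 = 174; x1_1 = 306; y1_1 = 258; cx_2 = 314; cy_2 = 122; r_2 = 26; x0_3 = 12; x1_3 = 146; y1_3 = 126; x0_4 = 214; y0_4 = 224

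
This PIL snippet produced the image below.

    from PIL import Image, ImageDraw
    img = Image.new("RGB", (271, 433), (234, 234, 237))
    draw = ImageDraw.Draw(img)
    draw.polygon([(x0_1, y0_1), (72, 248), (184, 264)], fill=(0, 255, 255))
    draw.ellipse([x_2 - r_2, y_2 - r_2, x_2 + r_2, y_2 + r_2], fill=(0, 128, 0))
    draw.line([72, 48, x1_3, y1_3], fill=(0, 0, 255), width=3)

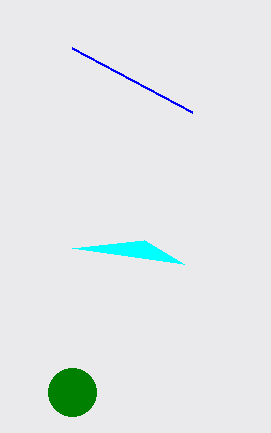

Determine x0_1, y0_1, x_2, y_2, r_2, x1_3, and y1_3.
x0_1 = 144; y0_1 = 240; x_2 = 72; y_2 = 392; r_2 = 24; x1_3 = 192; y1_3 = 112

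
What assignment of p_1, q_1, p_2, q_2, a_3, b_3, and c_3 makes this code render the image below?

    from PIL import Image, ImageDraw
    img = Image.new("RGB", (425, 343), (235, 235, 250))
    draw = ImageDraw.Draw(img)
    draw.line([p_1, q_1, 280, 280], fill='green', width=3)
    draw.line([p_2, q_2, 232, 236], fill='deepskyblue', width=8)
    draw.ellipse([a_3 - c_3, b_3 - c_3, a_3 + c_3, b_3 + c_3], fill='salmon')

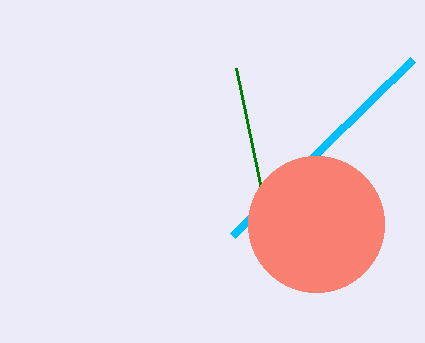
p_1 = 236, q_1 = 68, p_2 = 412, q_2 = 60, a_3 = 316, b_3 = 224, c_3 = 68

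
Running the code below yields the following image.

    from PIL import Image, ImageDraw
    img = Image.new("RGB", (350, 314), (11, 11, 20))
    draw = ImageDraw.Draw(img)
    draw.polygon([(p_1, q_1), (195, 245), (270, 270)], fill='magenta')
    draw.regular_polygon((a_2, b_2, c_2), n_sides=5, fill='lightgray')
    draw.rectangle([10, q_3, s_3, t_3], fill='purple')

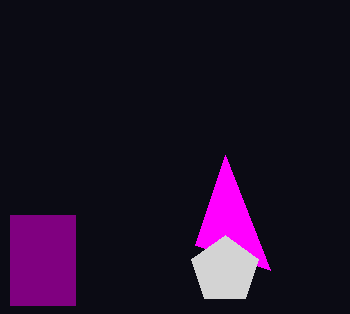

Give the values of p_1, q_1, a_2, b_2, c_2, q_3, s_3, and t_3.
p_1 = 225; q_1 = 155; a_2 = 225; b_2 = 270; c_2 = 35; q_3 = 215; s_3 = 75; t_3 = 305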